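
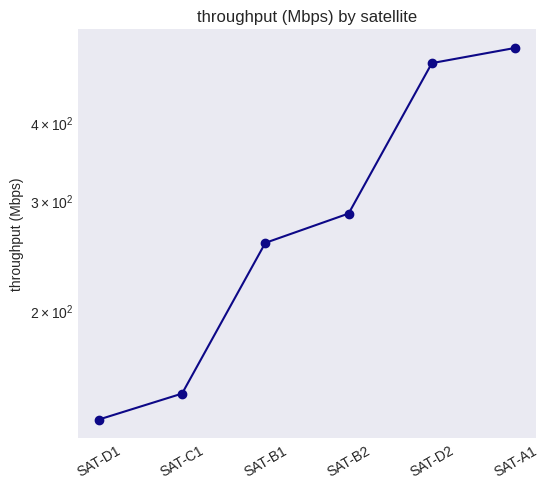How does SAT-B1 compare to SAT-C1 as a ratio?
≈ 1.67×

SAT-B1 ≈ 250, SAT-C1 ≈ 150; 250/150 ≈ 1.67.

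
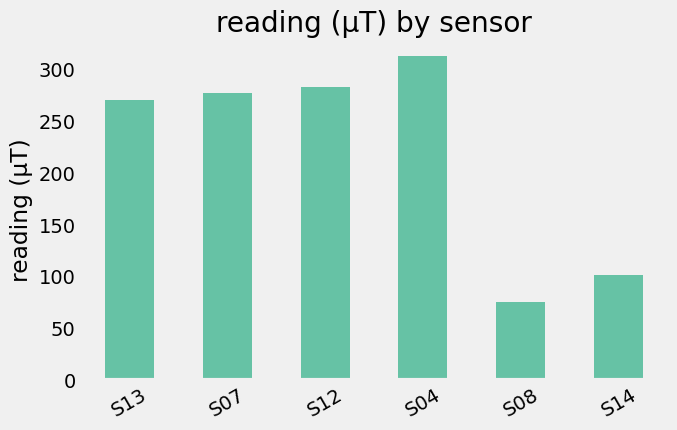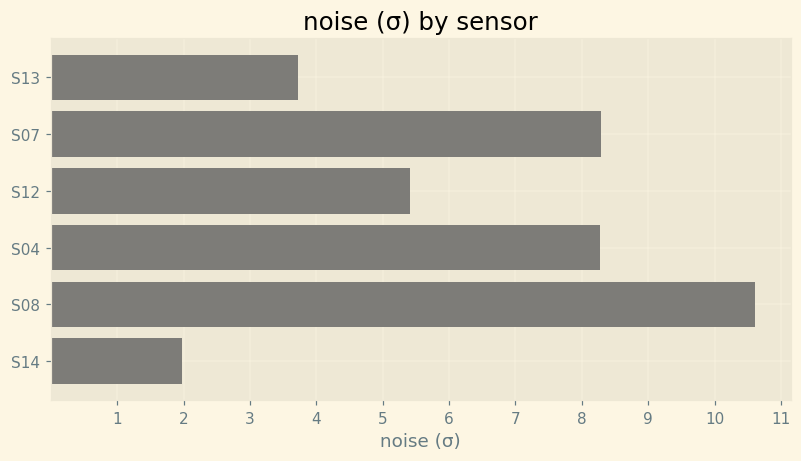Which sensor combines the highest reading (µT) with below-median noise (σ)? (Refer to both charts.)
S12

Chart 2 median noise (σ) ≈ 7; below-median sensors: S13, S12, S14. Among those, S12 has the highest reading (µT) (≈ 300).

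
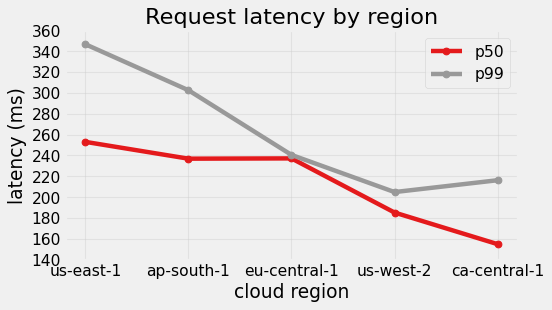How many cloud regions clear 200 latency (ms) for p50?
3

Above 200: us-east-1, ap-south-1, eu-central-1.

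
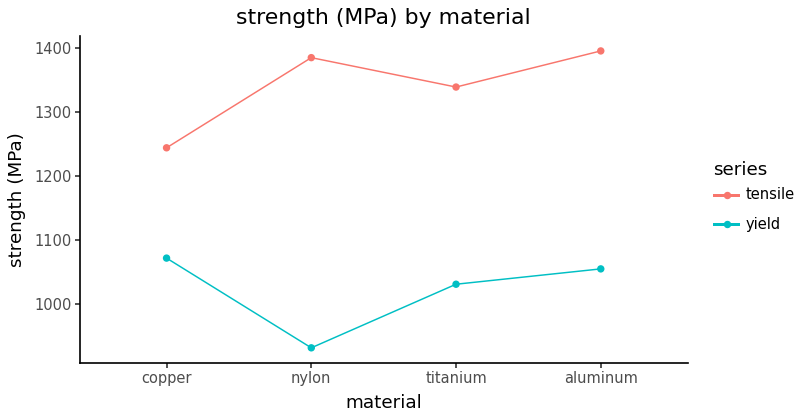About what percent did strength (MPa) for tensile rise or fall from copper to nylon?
copper ≈ 1250, nylon ≈ 1400; (1400 − 1250) / 1250 ≈ +12%.

≈ +12%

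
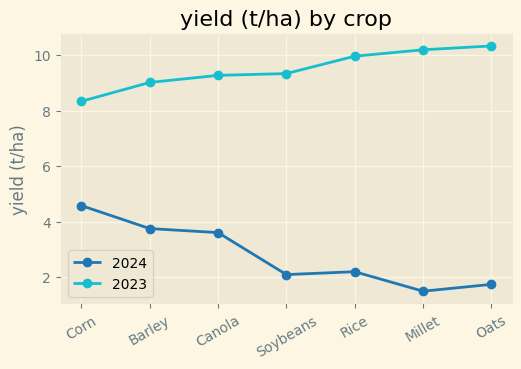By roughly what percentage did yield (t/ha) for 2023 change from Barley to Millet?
≈ +11.1%

Barley ≈ 9, Millet ≈ 10; (10 − 9) / 9 ≈ +11.1%.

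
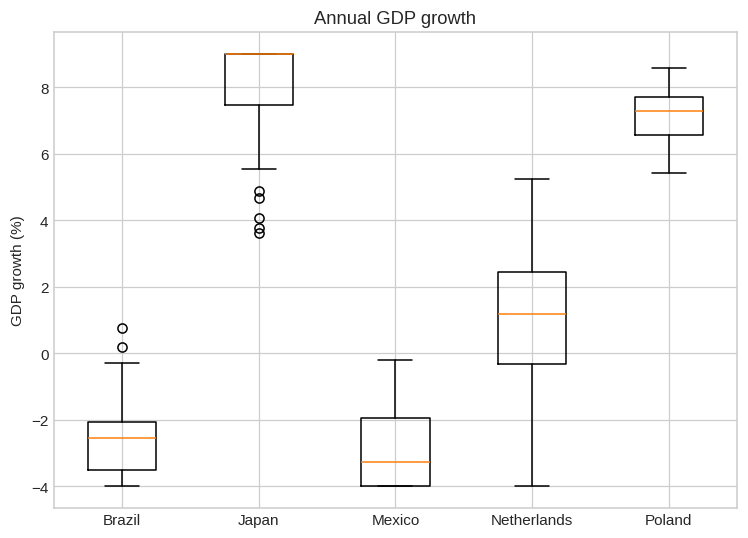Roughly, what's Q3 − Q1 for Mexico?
Q3 ≈ -2, Q1 ≈ -4; IQR ≈ 2.

≈ 2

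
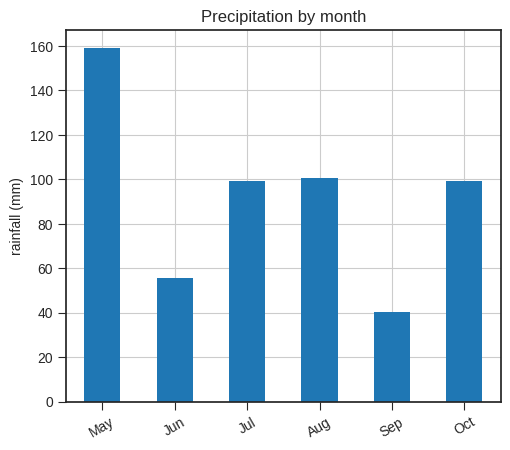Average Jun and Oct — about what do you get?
(60 + 100) / 2 ≈ 80.

≈ 80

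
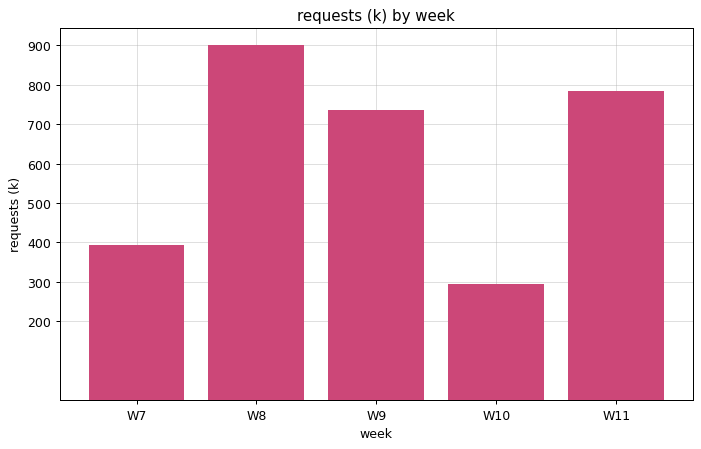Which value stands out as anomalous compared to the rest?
W10

W10 ≈ 300; the rest sit between ≈ 400 and ≈ 900.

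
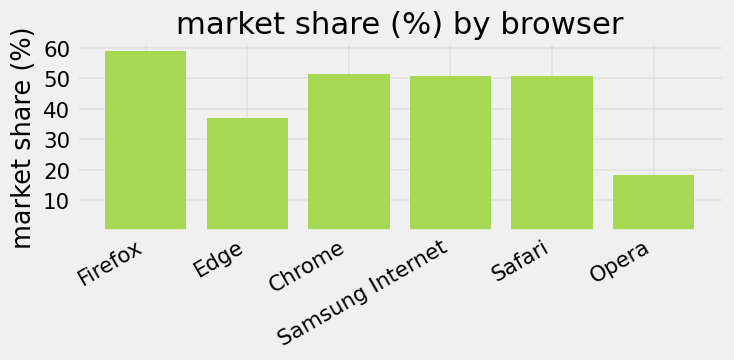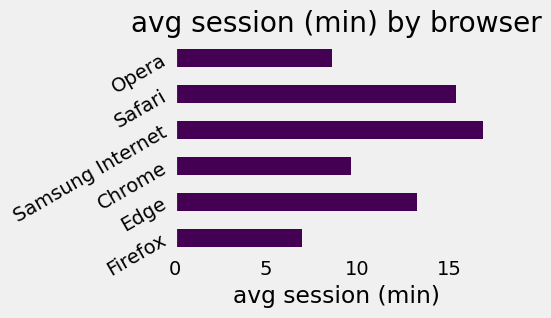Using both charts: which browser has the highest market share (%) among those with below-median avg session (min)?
Chart 2 median avg session (min) ≈ 12; below-median browsers: Firefox, Chrome, Opera. Among those, Firefox has the highest market share (%) (≈ 60).

Firefox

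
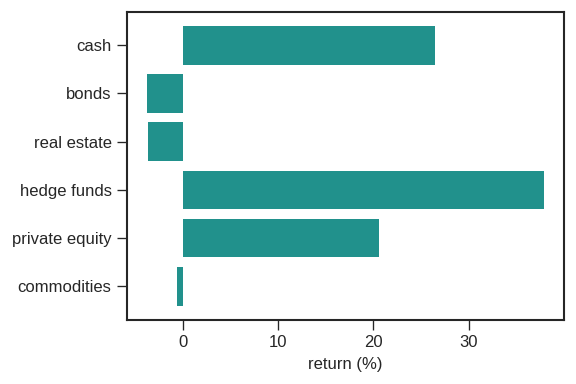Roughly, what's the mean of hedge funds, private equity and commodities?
≈ 20

(40 + 20 + 0) / 3 ≈ 20.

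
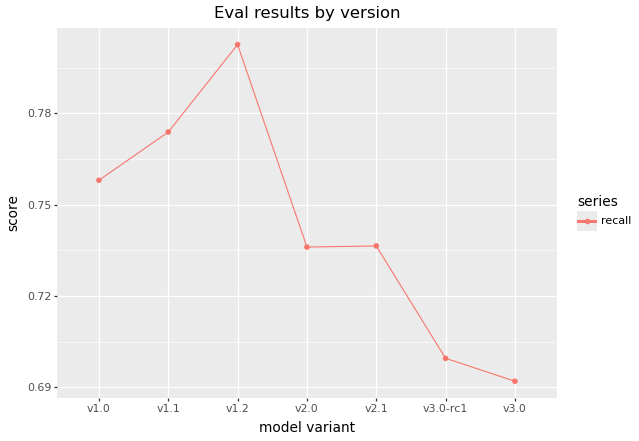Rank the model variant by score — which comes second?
Top 3: v1.2 ≈ 0.80, v1.1 ≈ 0.77, v1.0 ≈ 0.76.

v1.1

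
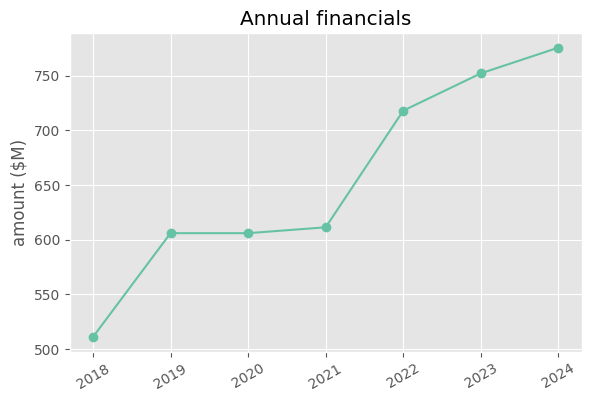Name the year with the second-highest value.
Top 3: 2024 ≈ 775, 2023 ≈ 750, 2022 ≈ 725.

2023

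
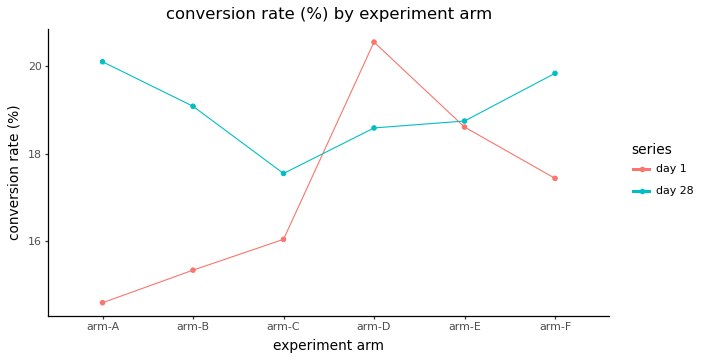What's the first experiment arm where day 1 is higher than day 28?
arm-D

arm-C: day 1 ≈ 16.0 vs day 28 ≈ 17.5 (not yet); arm-D: day 1 ≈ 20.5 vs day 28 ≈ 18.5 (first crossover).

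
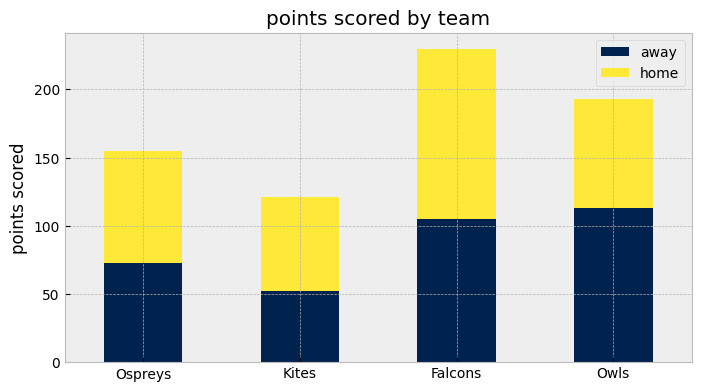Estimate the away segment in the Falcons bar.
away top ≈ 100, bottom ≈ 0; segment ≈ 100.

≈ 100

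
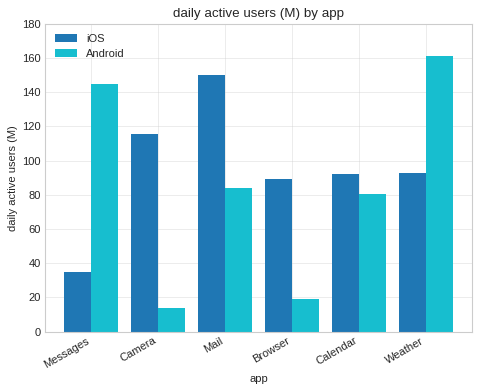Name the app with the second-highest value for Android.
Top 3 for Android: Weather ≈ 160, Messages ≈ 140, Mail ≈ 80.

Messages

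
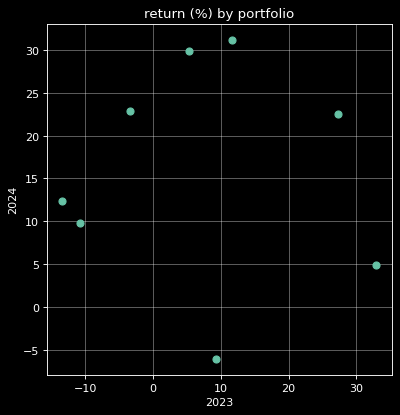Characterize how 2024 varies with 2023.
Points are roughly uncorrelated; weak (|r| ≈ 0.0).

no clear correlation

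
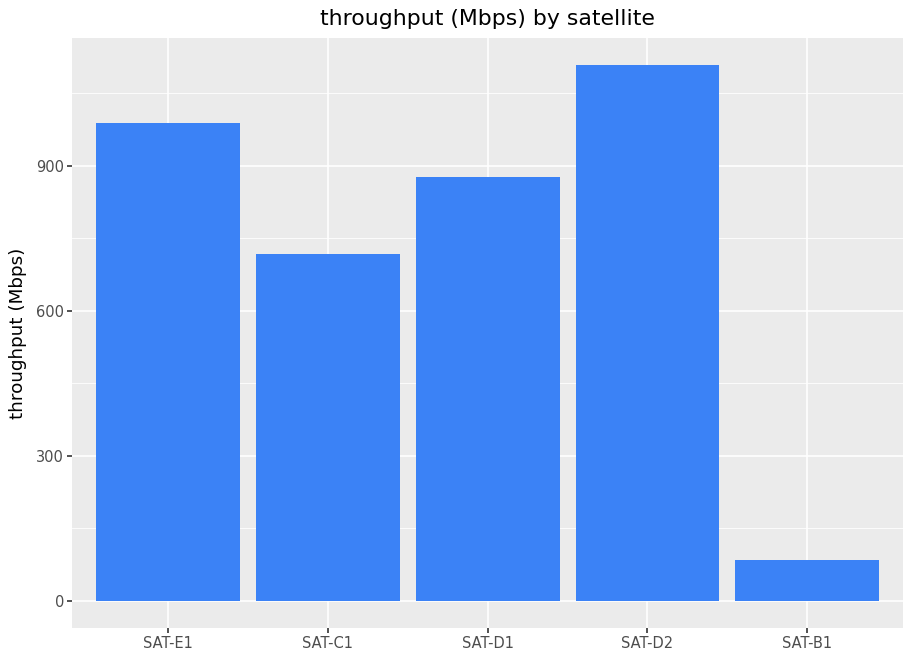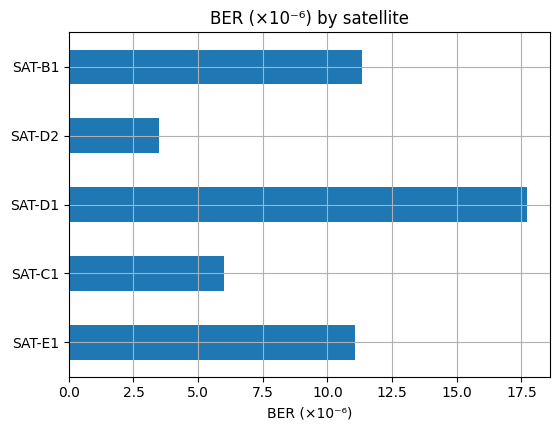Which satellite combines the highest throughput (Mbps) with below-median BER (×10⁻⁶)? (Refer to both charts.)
SAT-D2

Chart 2 median BER (×10⁻⁶) ≈ 12; below-median satellites: SAT-C1, SAT-D2. Among those, SAT-D2 has the highest throughput (Mbps) (≈ 1200).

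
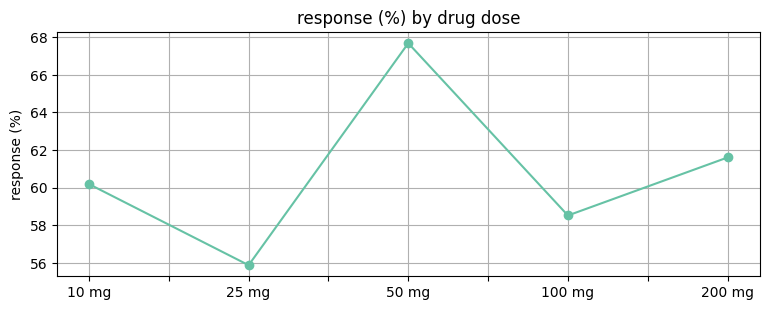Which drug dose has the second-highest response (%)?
200 mg

Top 3: 50 mg ≈ 68, 200 mg ≈ 62, 10 mg ≈ 60.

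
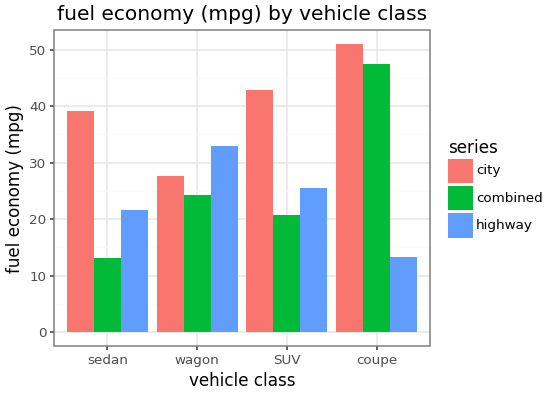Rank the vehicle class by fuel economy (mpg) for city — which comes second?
SUV

Top 3 for city: coupe ≈ 50, SUV ≈ 45, sedan ≈ 40.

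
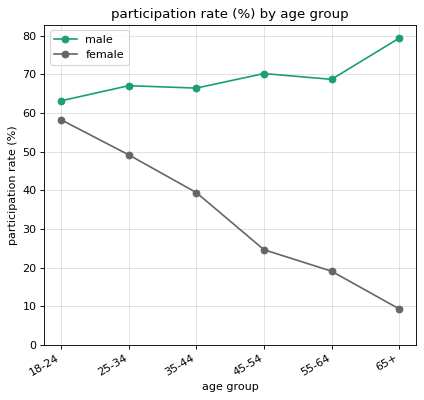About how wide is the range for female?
Max 18-24 ≈ 60, min 65+ ≈ 10; range ≈ 50.

≈ 50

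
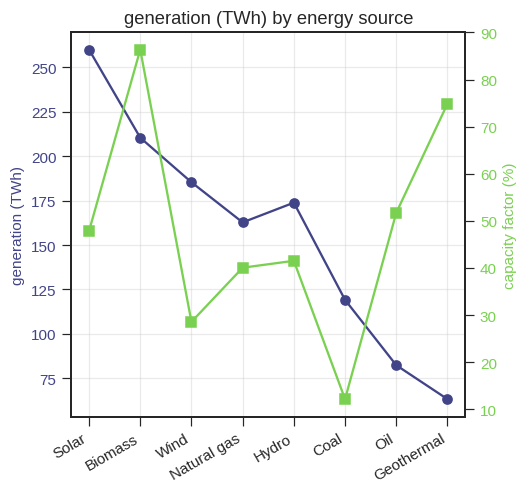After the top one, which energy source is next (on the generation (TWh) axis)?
Biomass

Top 3 (on the generation (TWh) axis): Solar ≈ 260, Biomass ≈ 220, Wind ≈ 180.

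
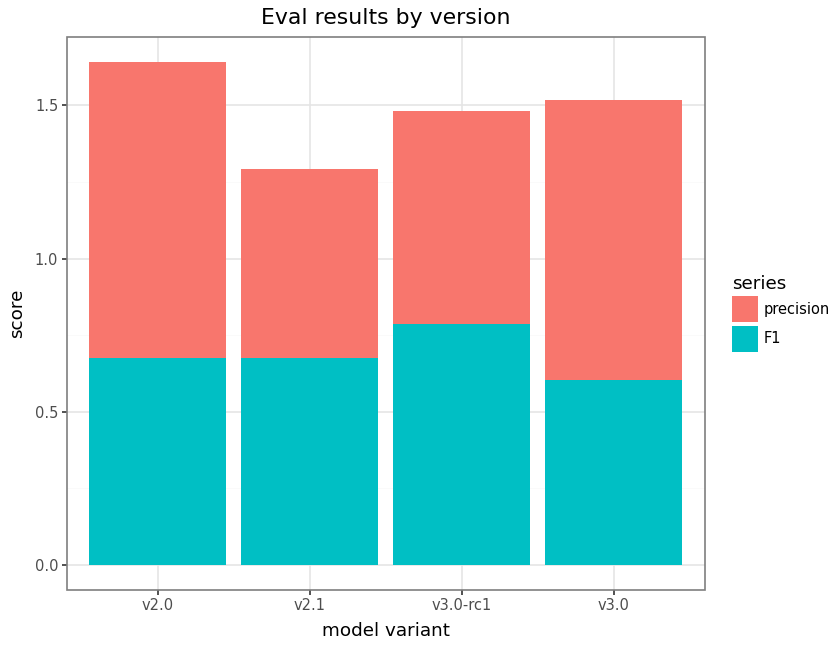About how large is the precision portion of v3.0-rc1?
precision top ≈ 1.4, bottom ≈ 0.8; segment ≈ 0.6.

≈ 0.6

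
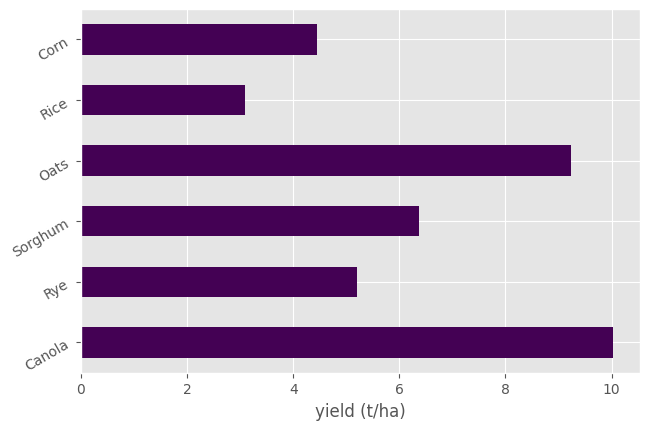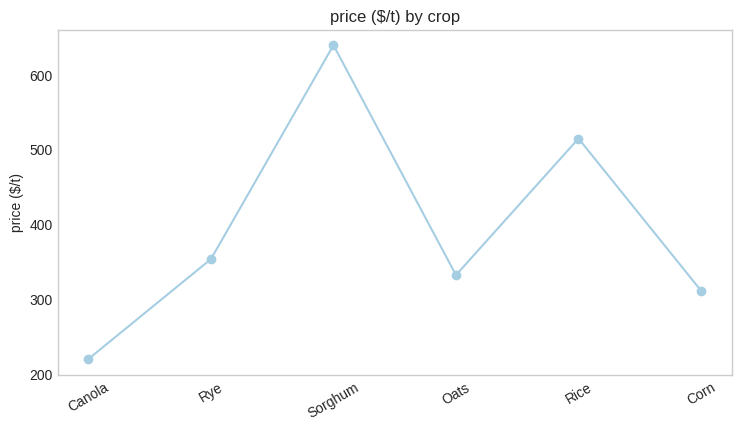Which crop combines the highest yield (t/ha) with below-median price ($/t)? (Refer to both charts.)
Canola

Chart 2 median price ($/t) ≈ 300; below-median crops: Canola, Oats, Corn. Among those, Canola has the highest yield (t/ha) (≈ 10).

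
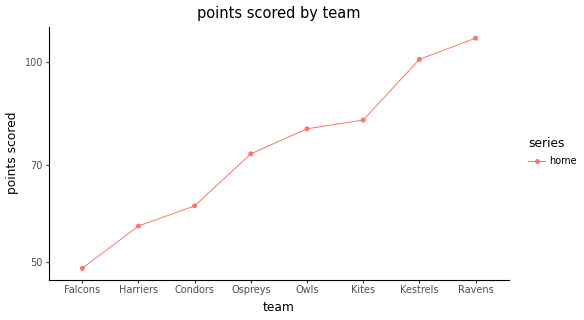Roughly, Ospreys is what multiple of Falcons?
≈ 1.5×

Ospreys ≈ 75, Falcons ≈ 50; 75/50 ≈ 1.5.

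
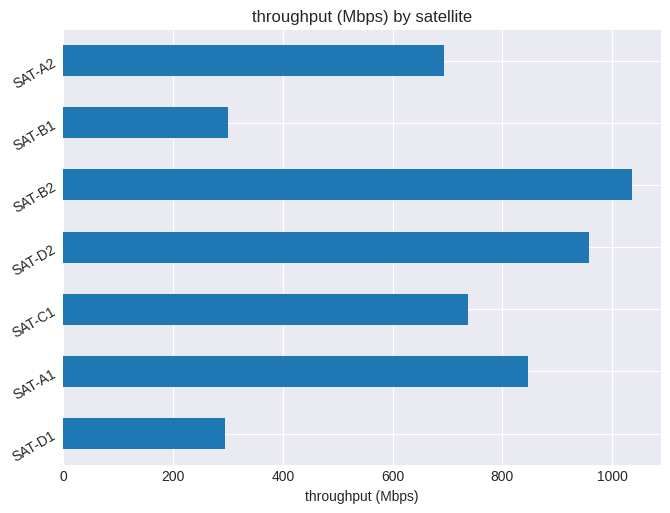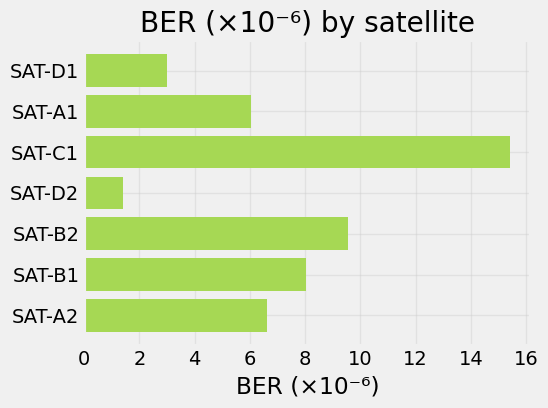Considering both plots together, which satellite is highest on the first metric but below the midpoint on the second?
Chart 2 median BER (×10⁻⁶) ≈ 6; below-median satellites: SAT-D1, SAT-A1, SAT-D2. Among those, SAT-D2 has the highest throughput (Mbps) (≈ 1000).

SAT-D2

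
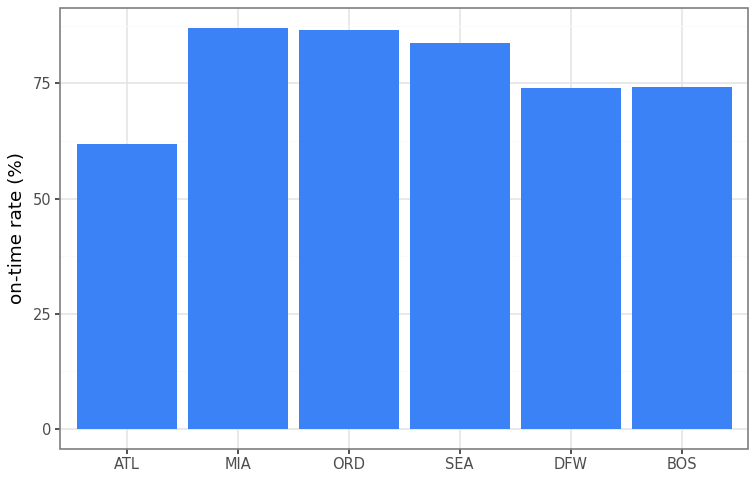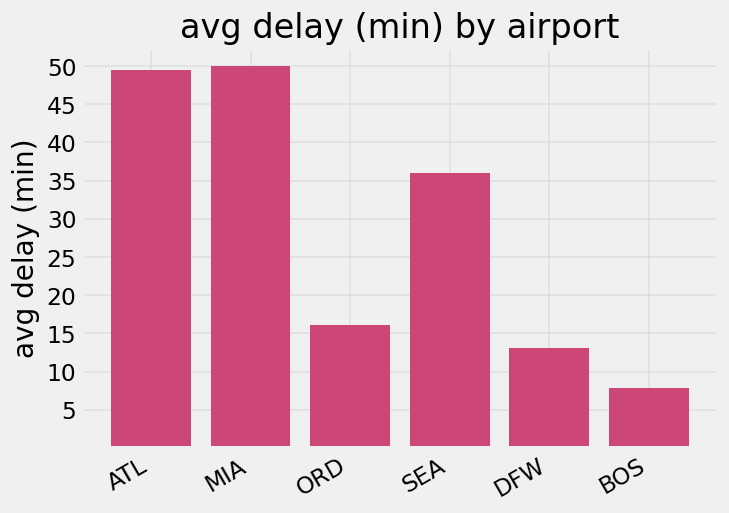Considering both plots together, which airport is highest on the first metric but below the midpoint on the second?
ORD

Chart 2 median avg delay (min) ≈ 25; below-median airports: ORD, DFW, BOS. Among those, ORD has the highest on-time rate (%) (≈ 90).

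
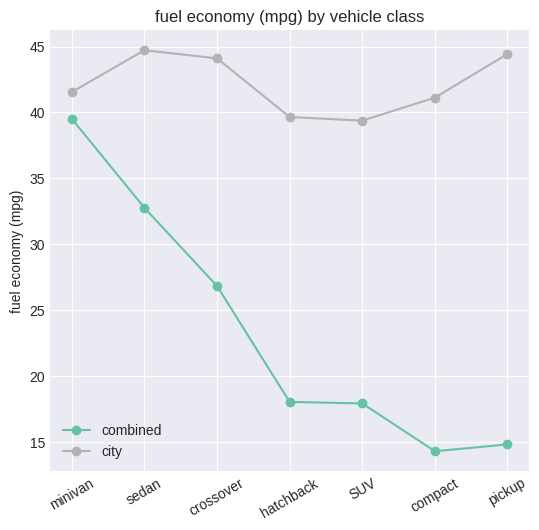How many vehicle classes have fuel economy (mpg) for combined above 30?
2

Above 30: minivan, sedan.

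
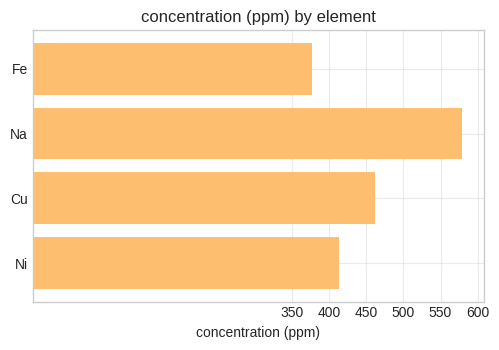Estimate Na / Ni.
Na ≈ 600, Ni ≈ 400; 600/400 ≈ 1.5.

≈ 1.5×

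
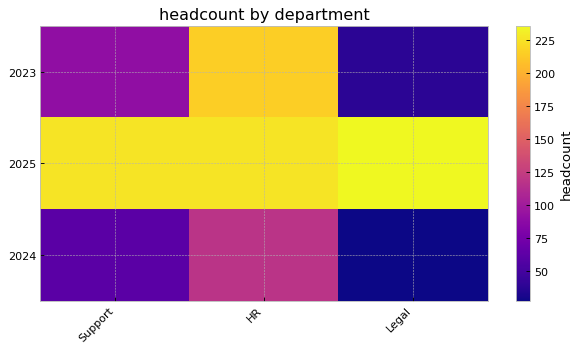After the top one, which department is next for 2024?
Support

Top 3 for 2024: HR ≈ 120, Support ≈ 60, Legal ≈ 20.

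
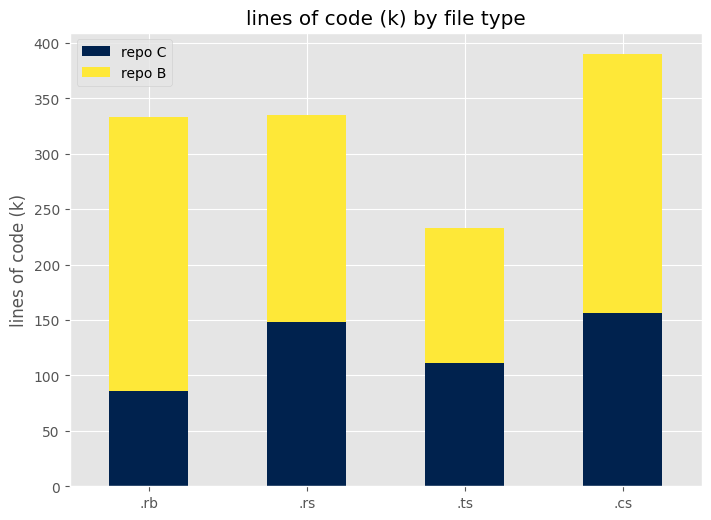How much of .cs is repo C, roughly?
repo C top ≈ 150, bottom ≈ 0; segment ≈ 150.

≈ 150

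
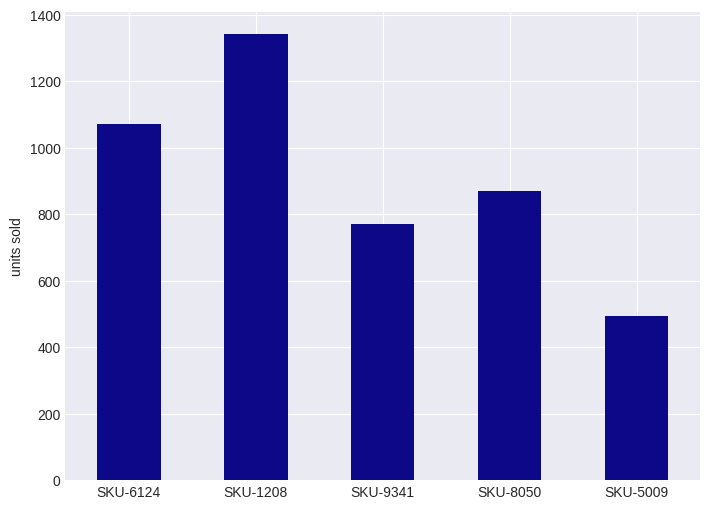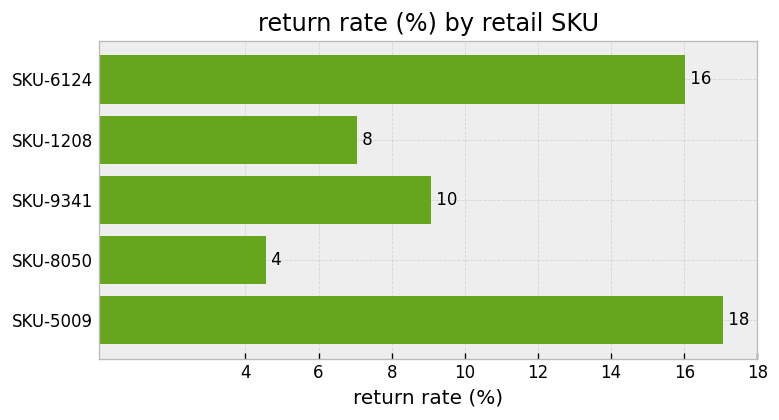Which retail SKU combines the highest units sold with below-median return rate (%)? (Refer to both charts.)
SKU-1208

Chart 2 median return rate (%) ≈ 10; below-median retail SKUs: SKU-1208, SKU-8050. Among those, SKU-1208 has the highest units sold (≈ 1400).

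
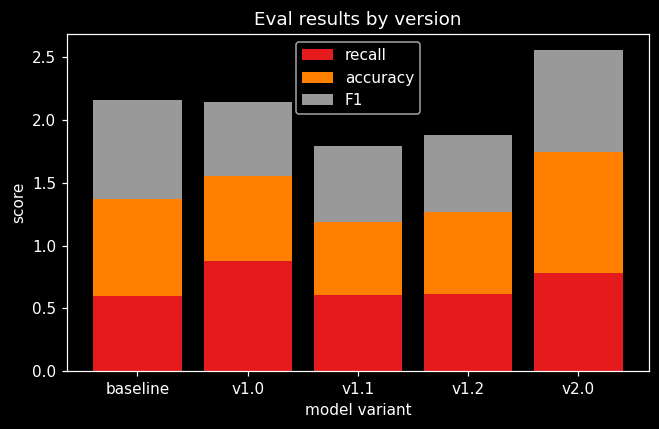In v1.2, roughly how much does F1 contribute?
≈ 0.5

F1 top ≈ 2.0, bottom ≈ 1.5; segment ≈ 0.5.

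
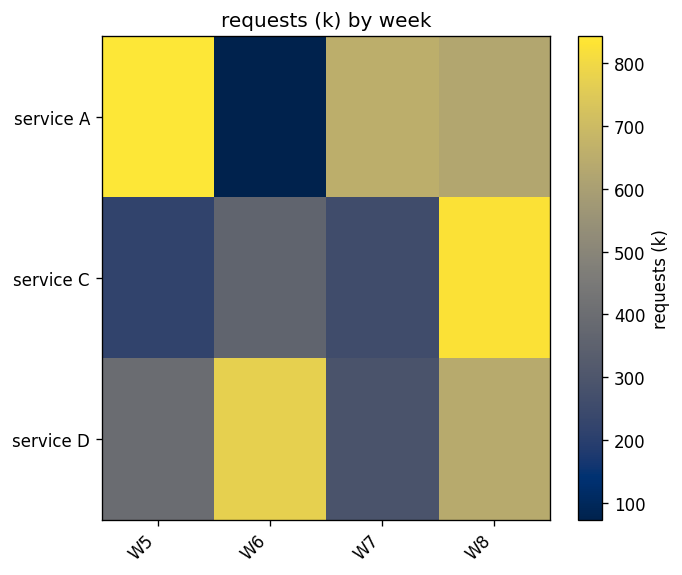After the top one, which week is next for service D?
W8

Top 3 for service D: W6 ≈ 800, W8 ≈ 600, W5 ≈ 400.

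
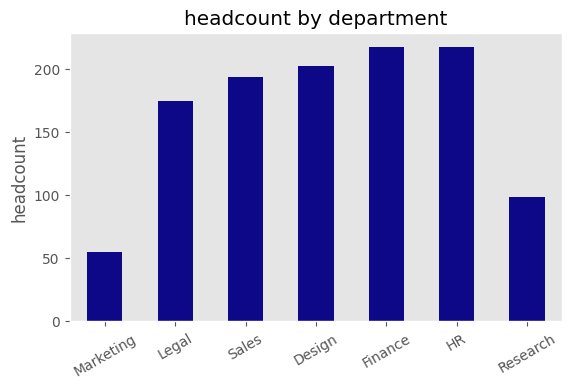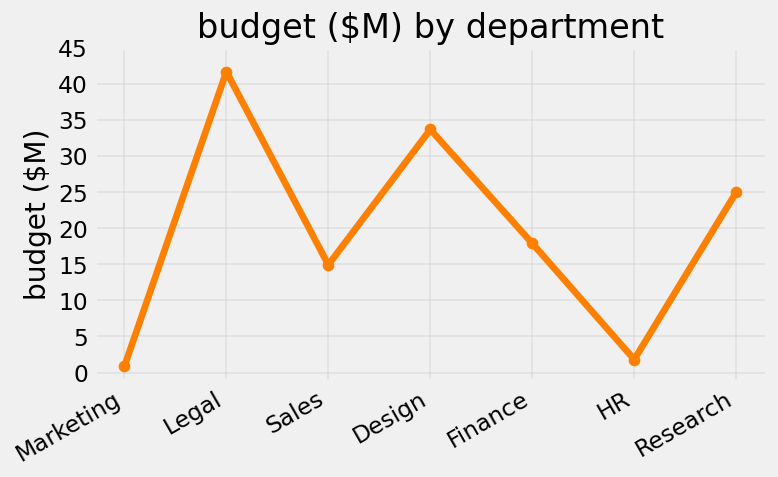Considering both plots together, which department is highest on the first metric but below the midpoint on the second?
HR

Chart 2 median budget ($M) ≈ 20; below-median departments: Marketing, Sales, HR. Among those, HR has the highest headcount (≈ 220).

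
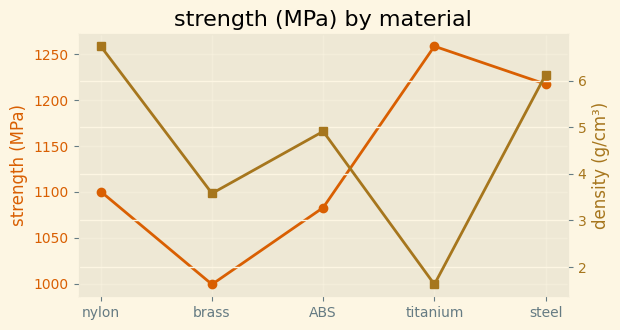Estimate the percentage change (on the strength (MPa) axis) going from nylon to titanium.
≈ +13.6%

nylon ≈ 1100, titanium ≈ 1250; (1250 − 1100) / 1100 ≈ +13.6%.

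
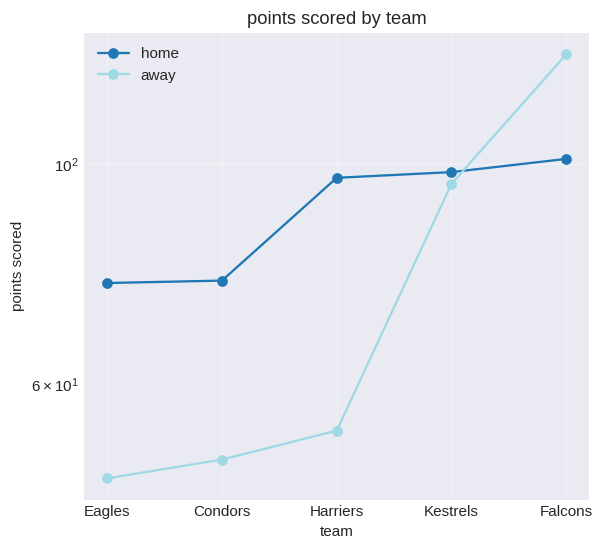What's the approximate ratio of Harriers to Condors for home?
Harriers ≈ 100, Condors ≈ 80; 100/80 ≈ 1.25.

≈ 1.25×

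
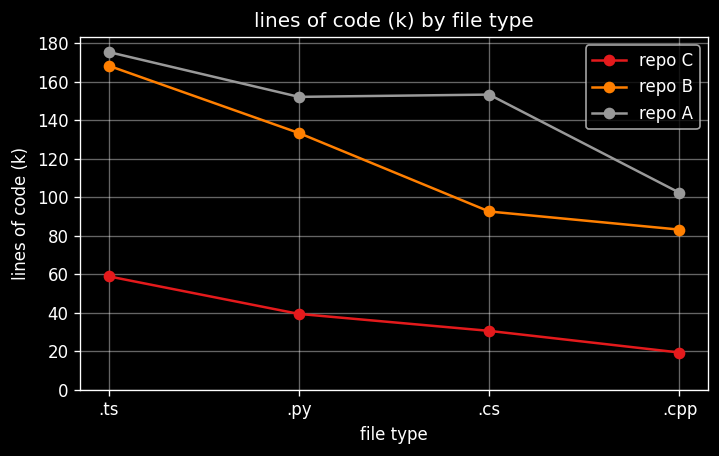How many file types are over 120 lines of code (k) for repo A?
Above 120: .ts, .py, .cs.

3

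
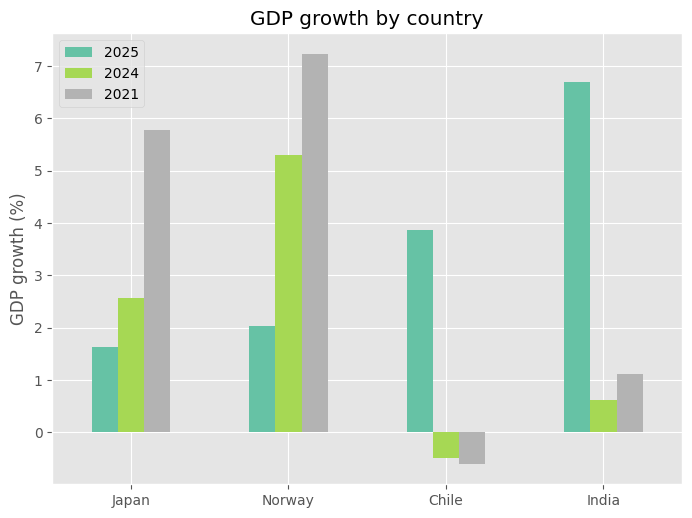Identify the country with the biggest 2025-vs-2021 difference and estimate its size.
India, ≈ 6 %

India: 2025 ≈ 7, 2021 ≈ 1 → gap ≈ 6. Next-largest (Norway) is only ≈ 5.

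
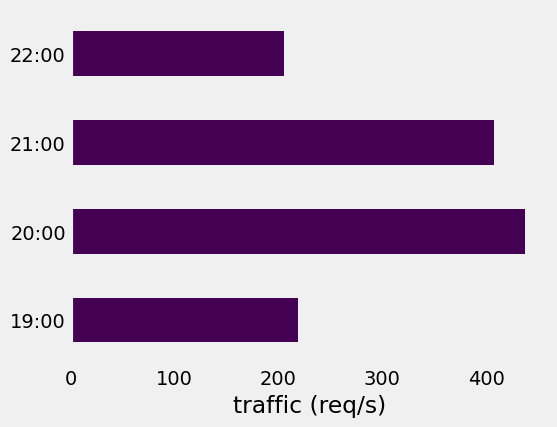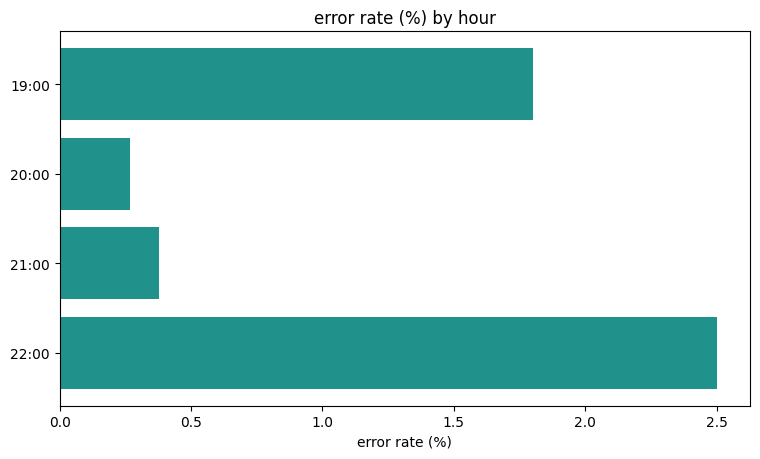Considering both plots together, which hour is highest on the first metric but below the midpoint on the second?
20:00

Chart 2 median error rate (%) ≈ 1; below-median hours: 20:00, 21:00. Among those, 20:00 has the highest traffic (req/s) (≈ 450).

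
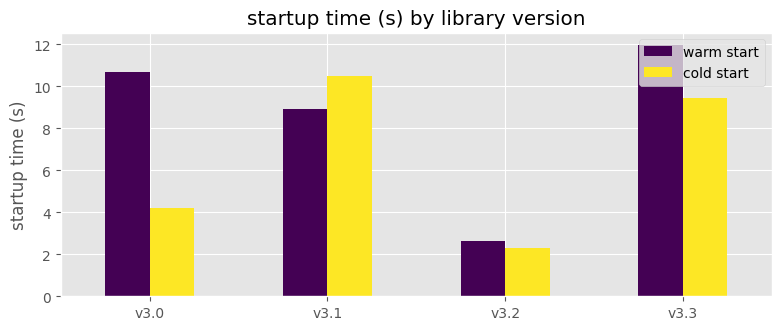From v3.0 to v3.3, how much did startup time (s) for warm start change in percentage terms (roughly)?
v3.0 ≈ 11, v3.3 ≈ 12; (12 − 11) / 11 ≈ +9.1%.

≈ +9.1%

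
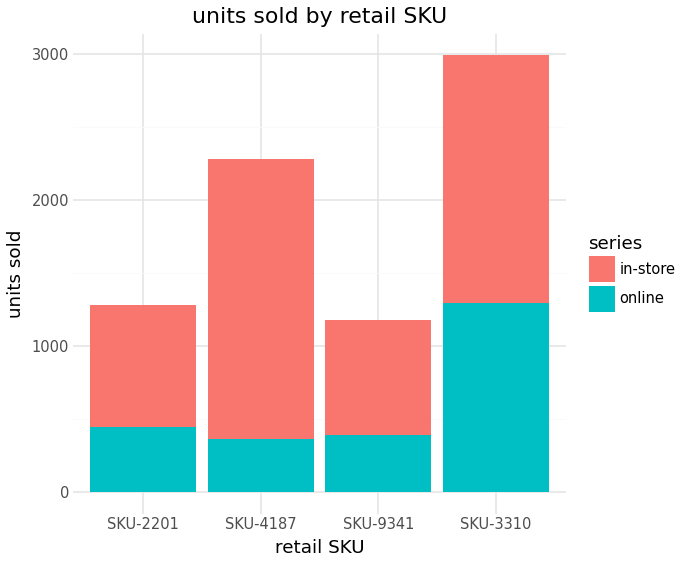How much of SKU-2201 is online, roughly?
≈ 500

online top ≈ 500, bottom ≈ 0; segment ≈ 500.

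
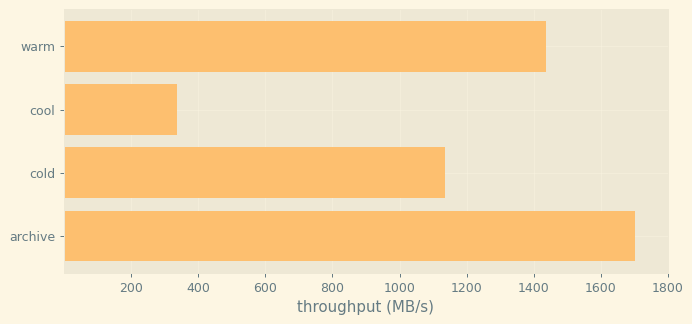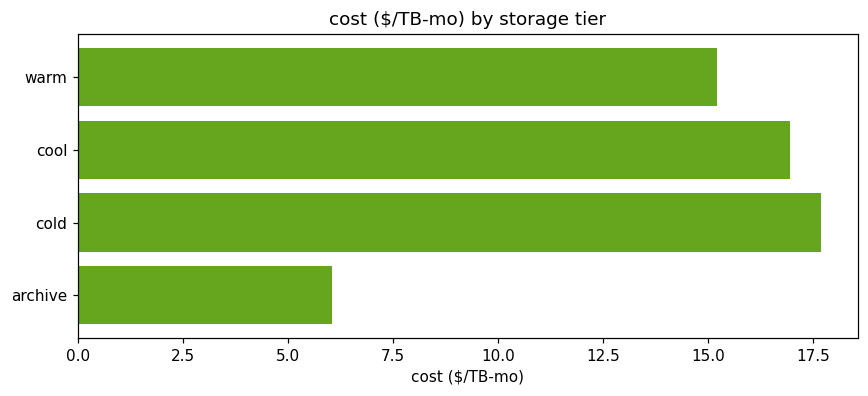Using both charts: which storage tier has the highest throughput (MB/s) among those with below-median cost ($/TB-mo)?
archive

Chart 2 median cost ($/TB-mo) ≈ 16; below-median storage tiers: warm, archive. Among those, archive has the highest throughput (MB/s) (≈ 1800).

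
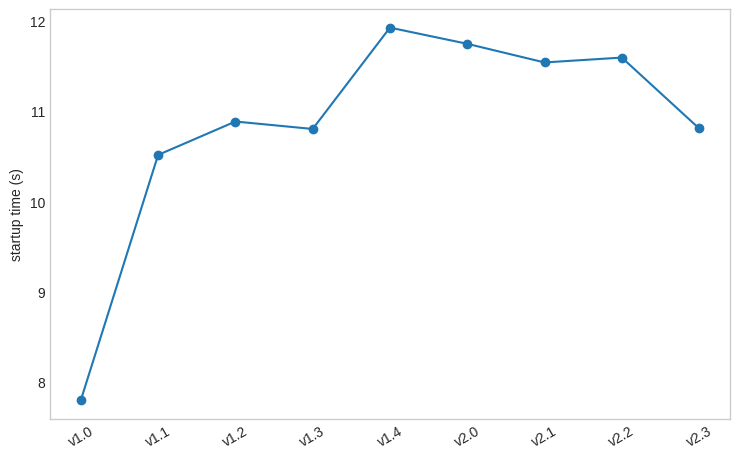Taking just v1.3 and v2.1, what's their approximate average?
≈ 11.25

(11.0 + 11.5) / 2 ≈ 11.25.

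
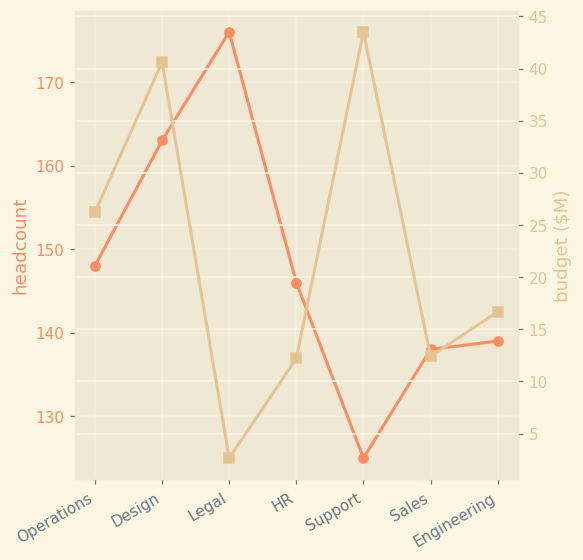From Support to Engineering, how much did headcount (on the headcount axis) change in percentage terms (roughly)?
Support ≈ 125, Engineering ≈ 140; (140 − 125) / 125 ≈ +12%.

≈ +12%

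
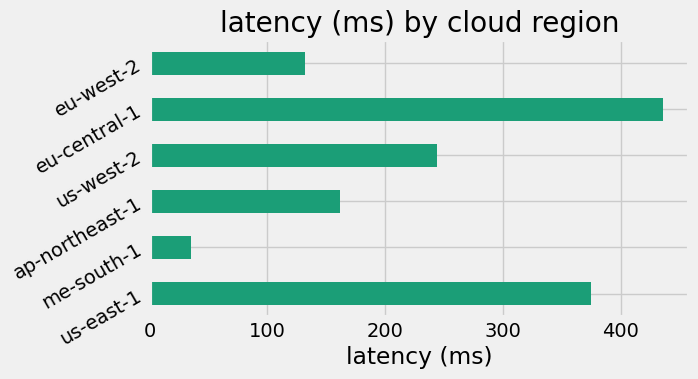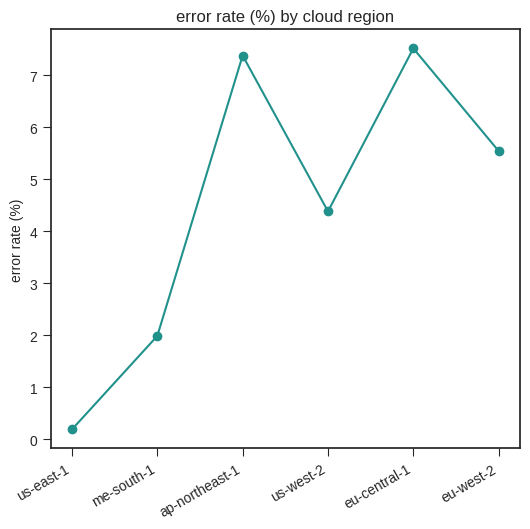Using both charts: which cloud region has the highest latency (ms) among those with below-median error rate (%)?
Chart 2 median error rate (%) ≈ 5; below-median cloud regions: us-east-1, me-south-1, us-west-2. Among those, us-east-1 has the highest latency (ms) (≈ 350).

us-east-1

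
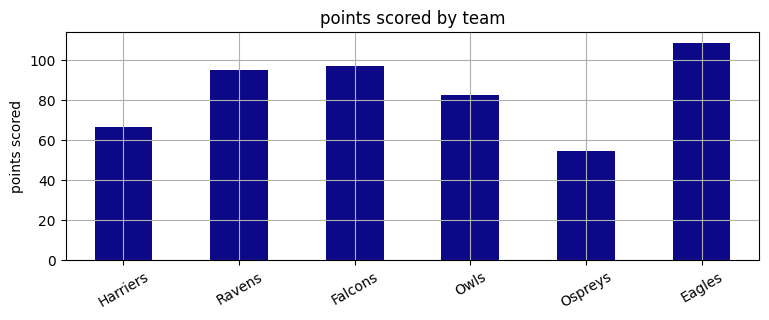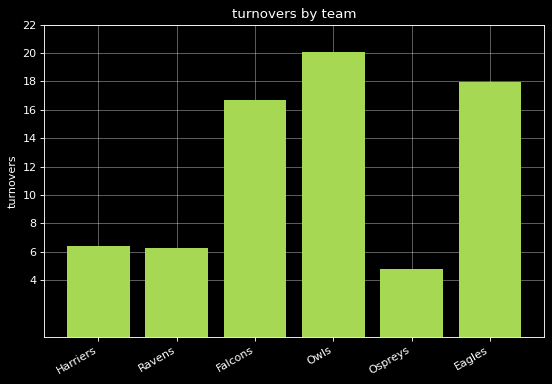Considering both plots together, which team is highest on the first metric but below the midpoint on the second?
Ravens

Chart 2 median turnovers ≈ 12; below-median teams: Harriers, Ravens, Ospreys. Among those, Ravens has the highest points scored (≈ 100).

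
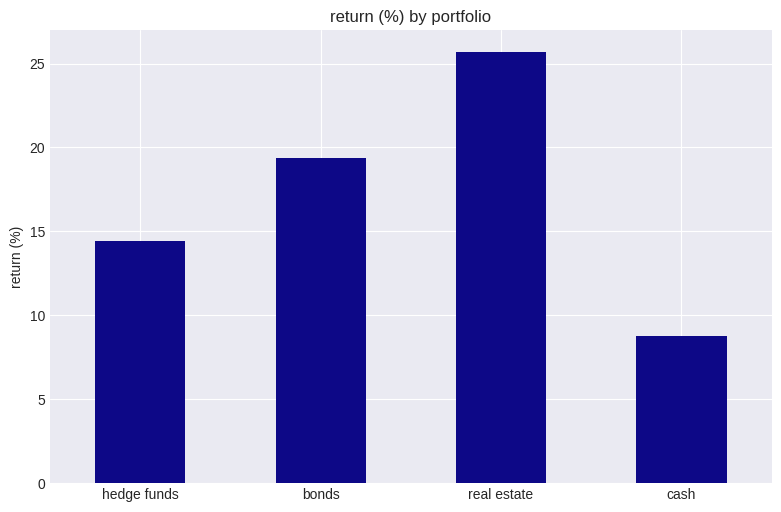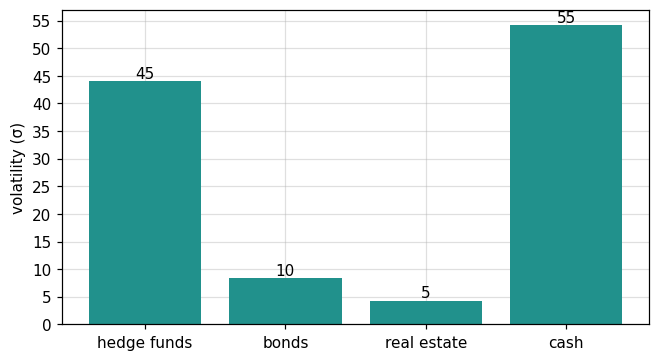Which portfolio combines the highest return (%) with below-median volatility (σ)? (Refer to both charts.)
real estate

Chart 2 median volatility (σ) ≈ 25; below-median portfolios: bonds, real estate. Among those, real estate has the highest return (%) (≈ 25).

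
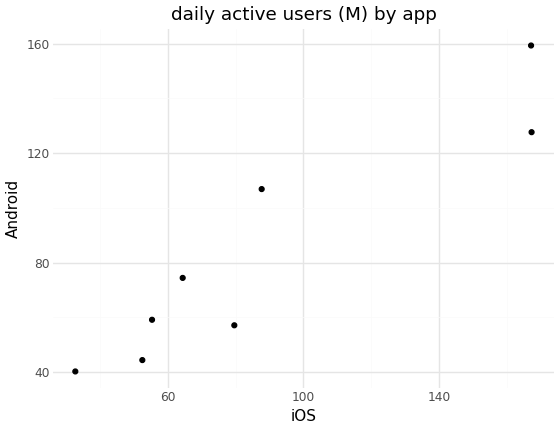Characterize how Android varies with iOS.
Points are positively correlated; strong (|r| ≈ 0.9).

positive, strong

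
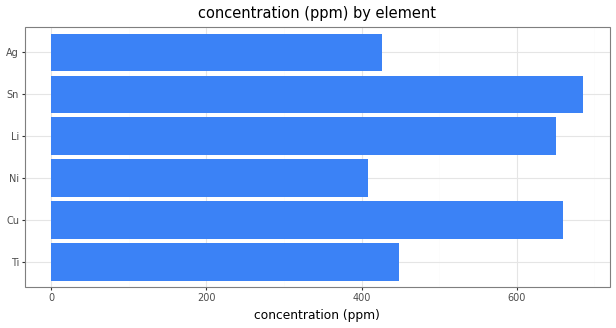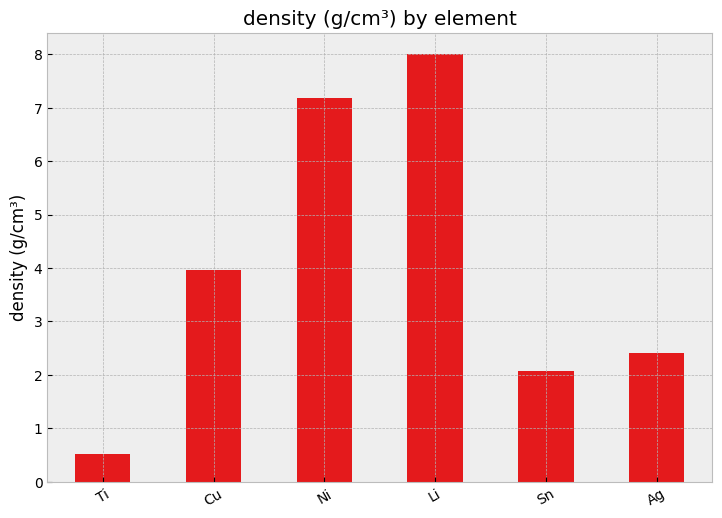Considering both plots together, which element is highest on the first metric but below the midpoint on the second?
Sn

Chart 2 median density (g/cm³) ≈ 3; below-median elements: Ti, Sn, Ag. Among those, Sn has the highest concentration (ppm) (≈ 700).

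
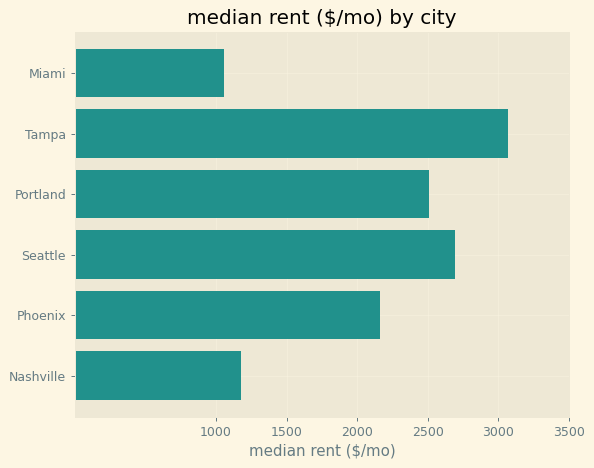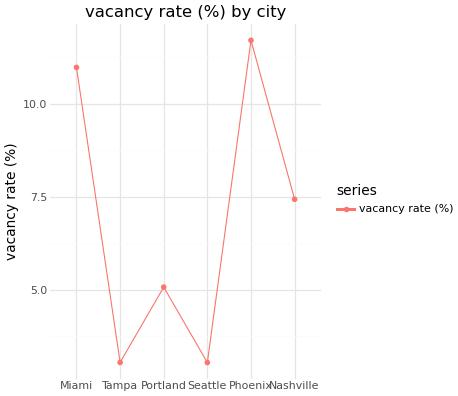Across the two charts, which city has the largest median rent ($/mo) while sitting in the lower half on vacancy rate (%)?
Tampa

Chart 2 median vacancy rate (%) ≈ 6; below-median cities: Tampa, Portland, Seattle. Among those, Tampa has the highest median rent ($/mo) (≈ 3000).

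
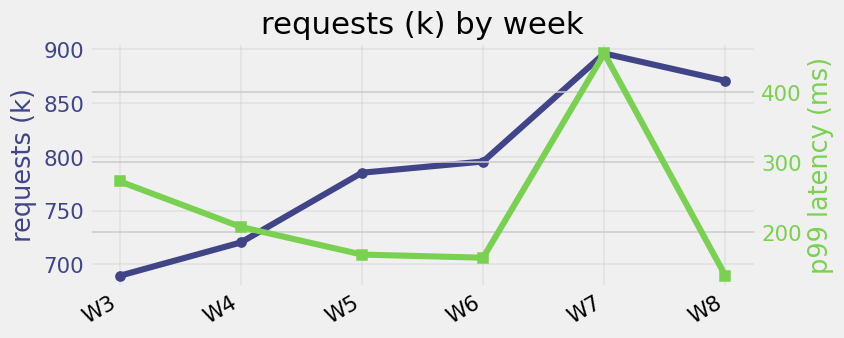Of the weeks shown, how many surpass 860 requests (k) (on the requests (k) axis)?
2

Above 860: W7, W8.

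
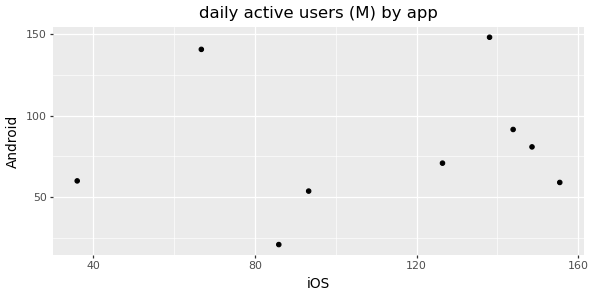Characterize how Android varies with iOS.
Points are roughly uncorrelated; weak (|r| ≈ 0.1).

no clear correlation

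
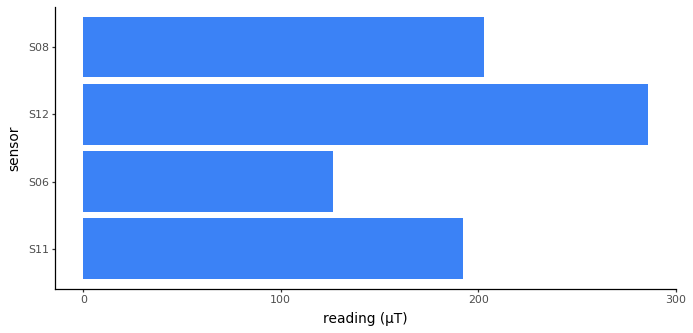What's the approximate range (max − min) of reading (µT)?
Max S12 ≈ 275, min S06 ≈ 125; range ≈ 150.

≈ 150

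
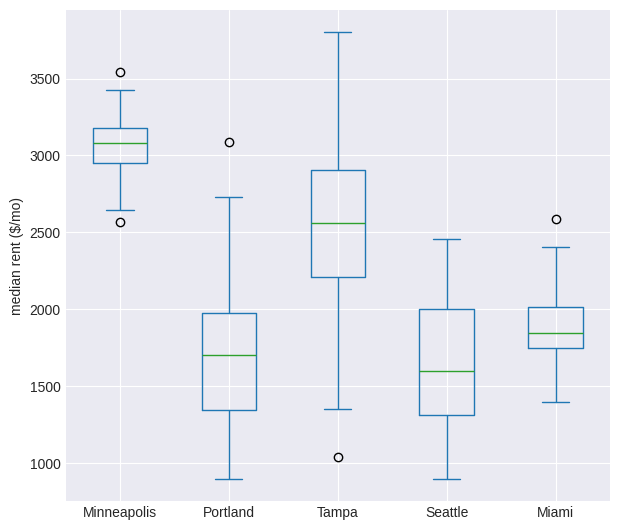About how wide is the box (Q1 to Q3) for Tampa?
≈ 800

Q3 ≈ 3000, Q1 ≈ 2200; IQR ≈ 800.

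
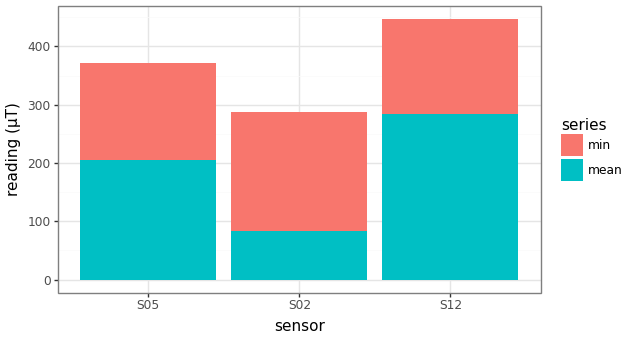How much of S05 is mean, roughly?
mean top ≈ 200, bottom ≈ 0; segment ≈ 200.

≈ 200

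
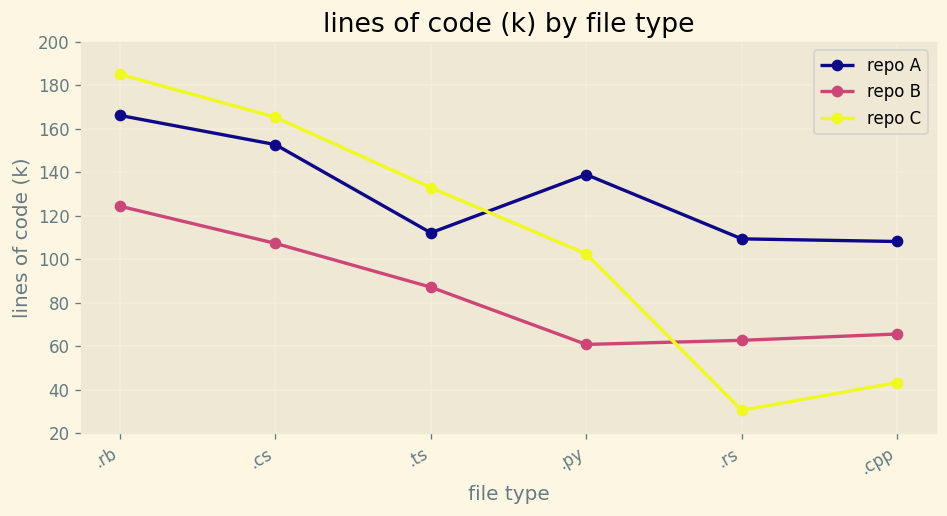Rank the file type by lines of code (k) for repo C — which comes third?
Top 4 for repo C: .rb ≈ 180, .cs ≈ 160, .ts ≈ 140, .py ≈ 100.

.ts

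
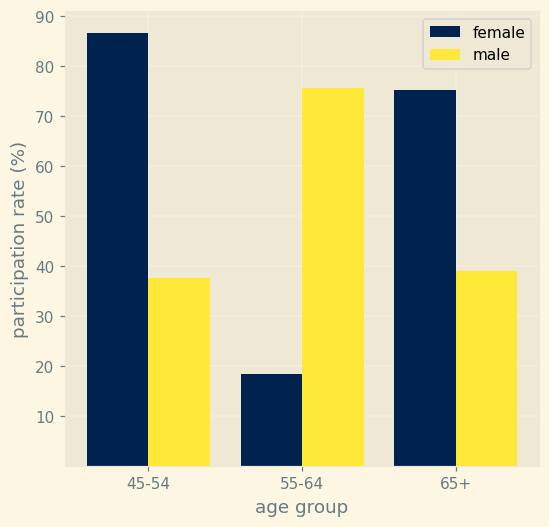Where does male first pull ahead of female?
45-54: male ≈ 40 vs female ≈ 90 (not yet); 55-64: male ≈ 80 vs female ≈ 20 (first crossover).

55-64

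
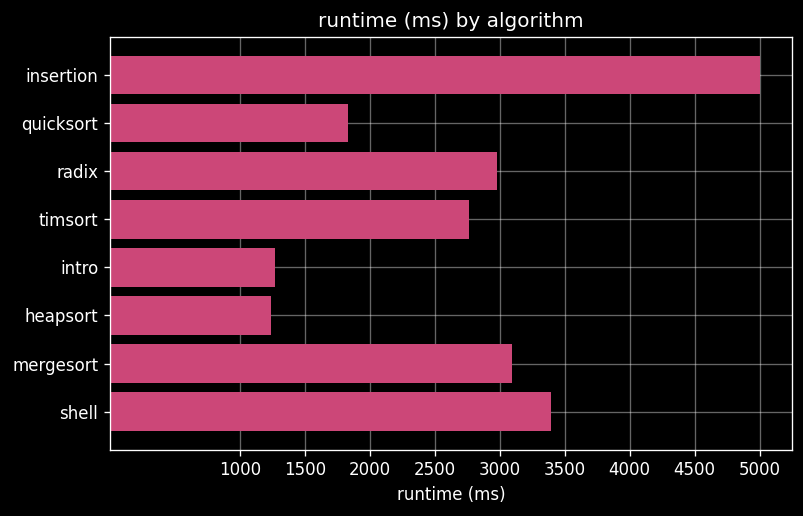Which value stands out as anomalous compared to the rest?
insertion ≈ 5000; the rest sit between ≈ 1000 and ≈ 3500.

insertion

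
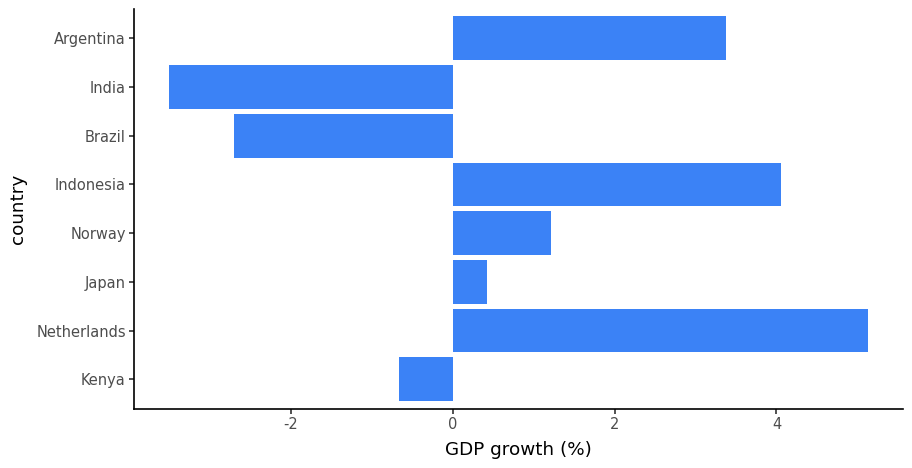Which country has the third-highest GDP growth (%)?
Top 4: Netherlands ≈ 5, Indonesia ≈ 4, Argentina ≈ 3, Norway ≈ 1.

Argentina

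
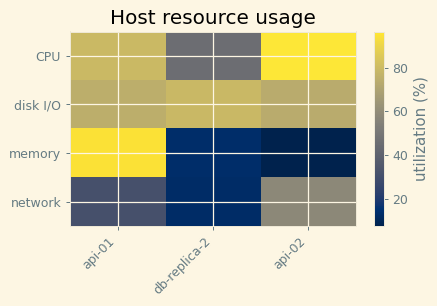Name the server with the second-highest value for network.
api-01

Top 3 for network: api-02 ≈ 60, api-01 ≈ 30, db-replica-2 ≈ 10.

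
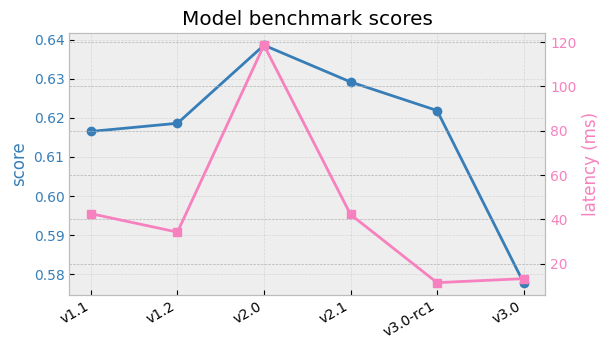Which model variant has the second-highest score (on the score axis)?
v2.1

Top 3 (on the score axis): v2.0 ≈ 0.64, v2.1 ≈ 0.63, v3.0-rc1 ≈ 0.62.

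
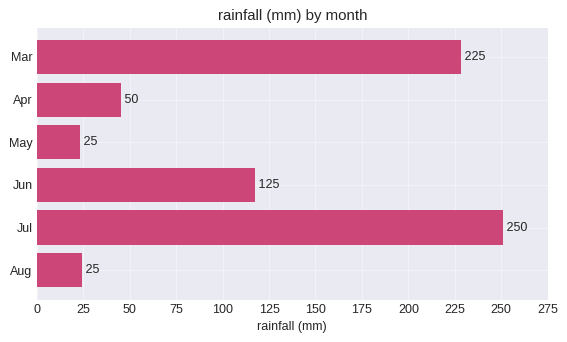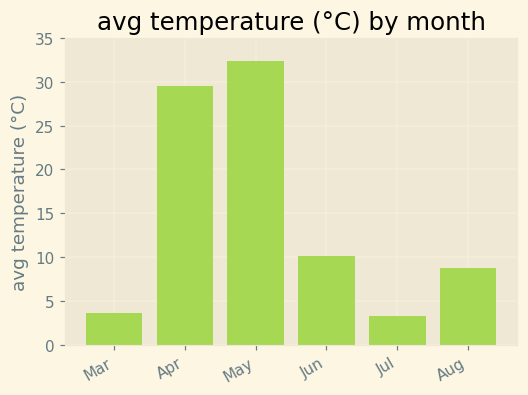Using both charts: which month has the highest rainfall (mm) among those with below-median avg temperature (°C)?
Chart 2 median avg temperature (°C) ≈ 10; below-median months: Mar, Jul, Aug. Among those, Jul has the highest rainfall (mm) (≈ 250).

Jul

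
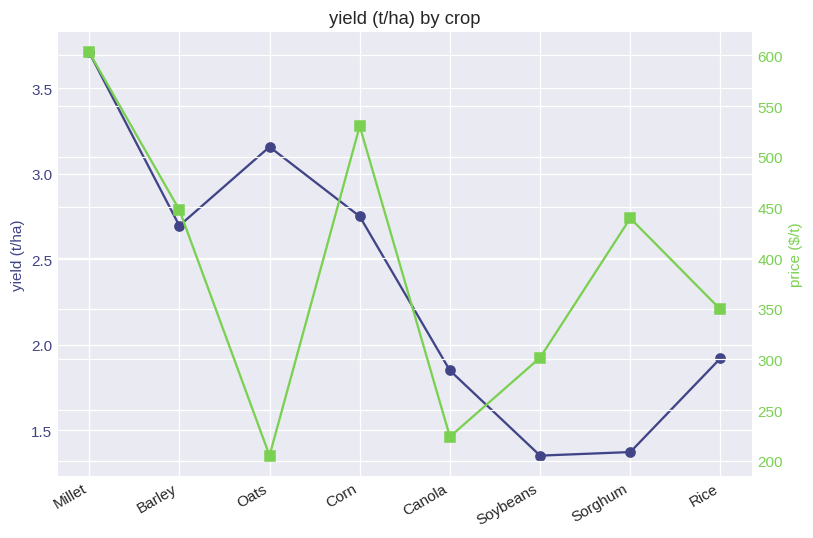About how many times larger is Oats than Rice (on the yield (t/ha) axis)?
≈ 1.6×

Oats ≈ 3.2, Rice ≈ 2.0; 3.2/2.0 ≈ 1.6.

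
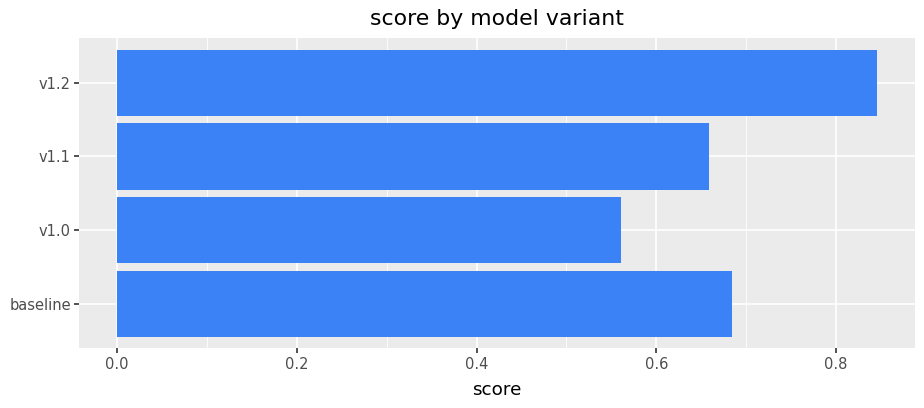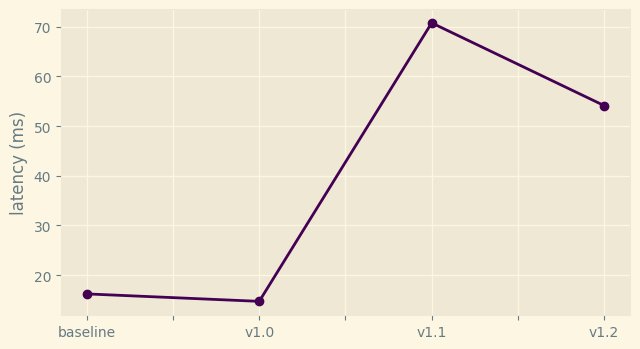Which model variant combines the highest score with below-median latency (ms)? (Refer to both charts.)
baseline

Chart 2 median latency (ms) ≈ 40; below-median model variants: baseline, v1.0. Among those, baseline has the highest score (≈ 0.7).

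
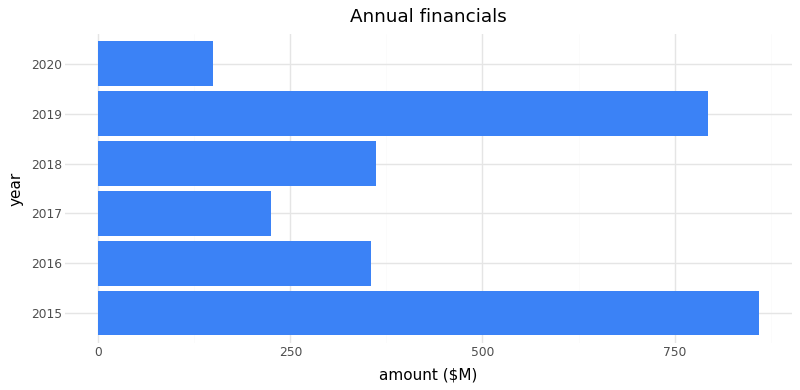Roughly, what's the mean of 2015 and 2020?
≈ 500

(900 + 100) / 2 ≈ 500.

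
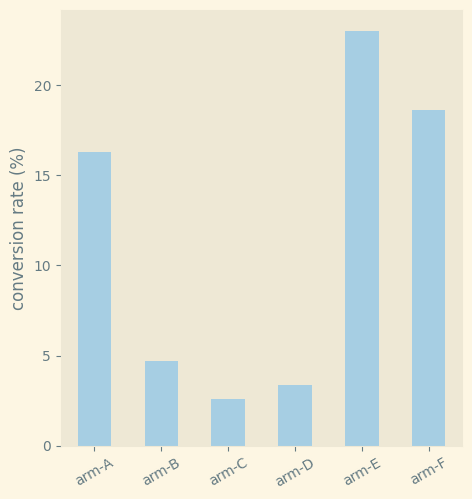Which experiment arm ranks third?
Top 4: arm-E ≈ 24, arm-F ≈ 18, arm-A ≈ 16, arm-B ≈ 4.

arm-A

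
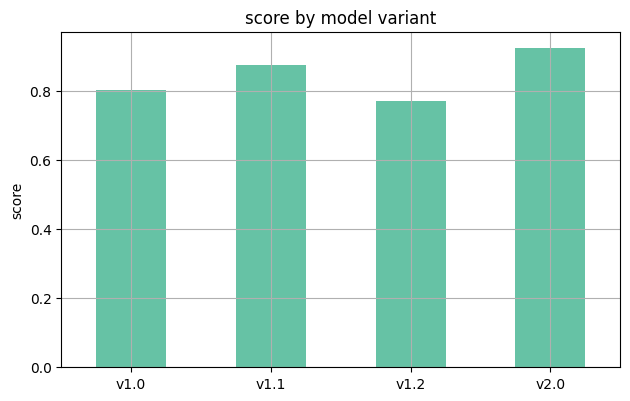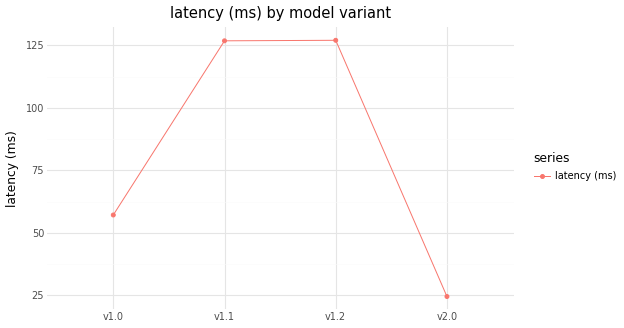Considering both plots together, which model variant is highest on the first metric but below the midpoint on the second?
Chart 2 median latency (ms) ≈ 100; below-median model variants: v1.0, v2.0. Among those, v2.0 has the highest score (≈ 0.9).

v2.0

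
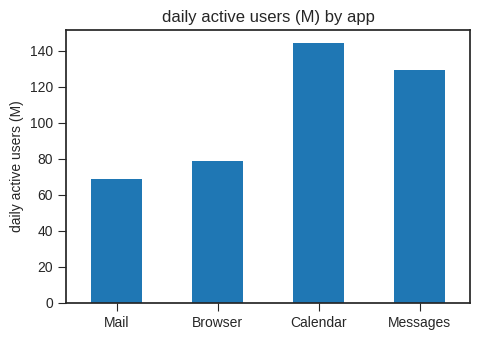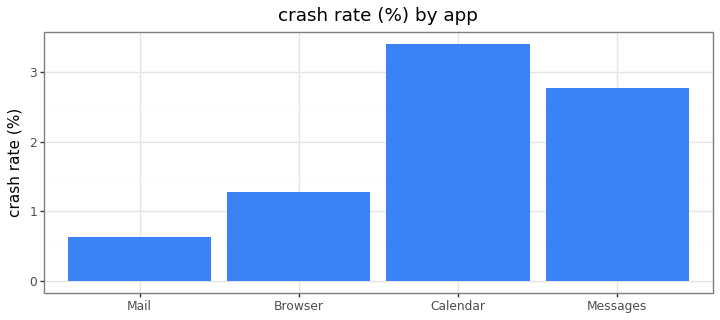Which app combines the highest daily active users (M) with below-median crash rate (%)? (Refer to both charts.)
Browser

Chart 2 median crash rate (%) ≈ 2; below-median apps: Mail, Browser. Among those, Browser has the highest daily active users (M) (≈ 80).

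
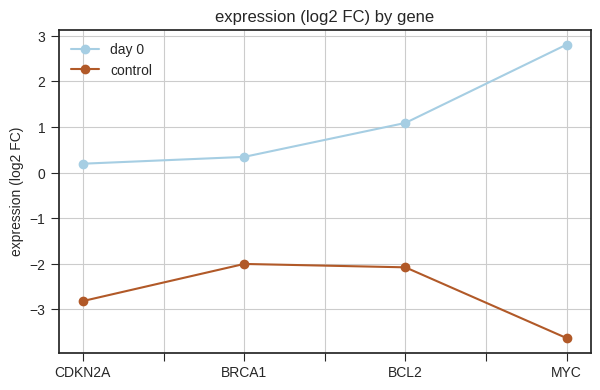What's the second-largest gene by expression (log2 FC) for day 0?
BCL2

Top 3 for day 0: MYC ≈ 3, BCL2 ≈ 1, BRCA1 ≈ 0.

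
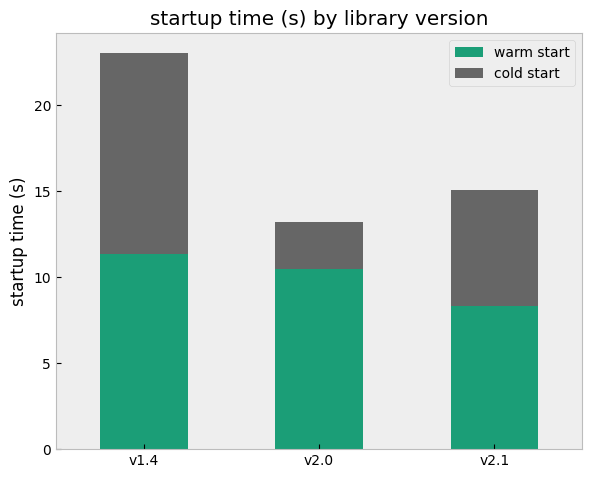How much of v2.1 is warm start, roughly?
warm start top ≈ 8, bottom ≈ 0; segment ≈ 8.

≈ 8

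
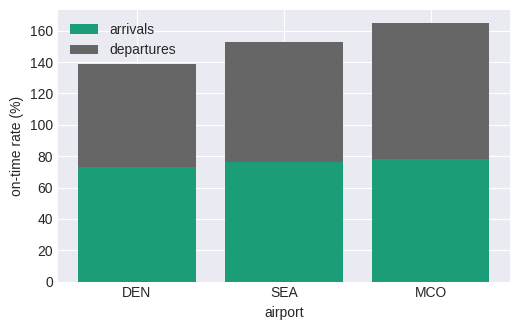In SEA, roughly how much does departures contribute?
departures top ≈ 160, bottom ≈ 80; segment ≈ 80.

≈ 80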